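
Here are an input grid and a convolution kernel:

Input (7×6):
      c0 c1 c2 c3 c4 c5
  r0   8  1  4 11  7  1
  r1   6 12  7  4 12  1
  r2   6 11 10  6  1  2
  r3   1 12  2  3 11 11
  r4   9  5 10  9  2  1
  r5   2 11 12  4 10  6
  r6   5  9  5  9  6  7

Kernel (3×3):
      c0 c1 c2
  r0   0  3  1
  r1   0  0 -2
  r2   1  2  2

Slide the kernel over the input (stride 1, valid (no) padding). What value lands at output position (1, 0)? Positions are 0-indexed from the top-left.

The receptive field on the input at this output position is [6 12 7 / 6 11 10 / 1 12 2]. Elementwise product with the kernel and sum: 12·3 + 7·1 + 10·-2 + 1·1 + 12·2 + 2·2.

52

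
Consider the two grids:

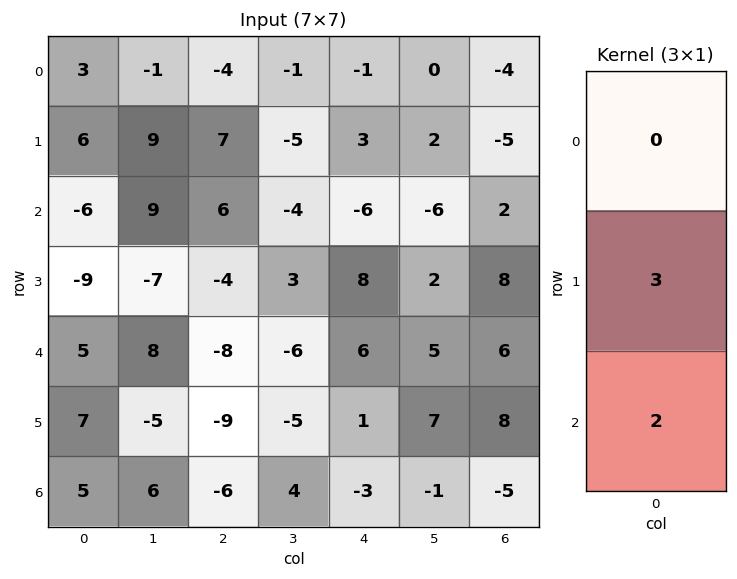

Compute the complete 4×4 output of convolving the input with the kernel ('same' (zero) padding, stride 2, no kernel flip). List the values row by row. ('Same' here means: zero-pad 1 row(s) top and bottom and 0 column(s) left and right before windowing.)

21 2 3 -22
-36 10 -2 22
29 -42 20 34
15 -18 -9 -15

Output[0,0]: The receptive field on the zero-padded input at this output position is [0 / 3 / 6]. Elementwise product with the kernel and sum: 3·3 + 6·2.
Output[0,1]: The receptive field on the zero-padded input at this output position is [0 / -4 / 7]. Elementwise product with the kernel and sum: -4·3 + 7·2.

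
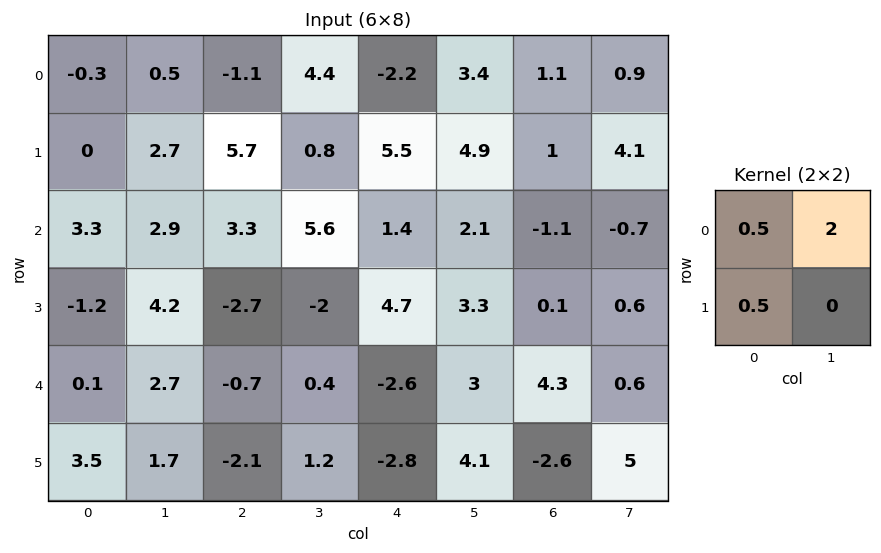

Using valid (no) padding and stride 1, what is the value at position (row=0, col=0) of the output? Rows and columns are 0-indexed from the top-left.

The receptive field on the input at this output position is [-0.3 0.5 / 0 2.7]. Elementwise product with the kernel and sum: -0.3·0.5 + 0.5·2 + 0·0.5.

0.85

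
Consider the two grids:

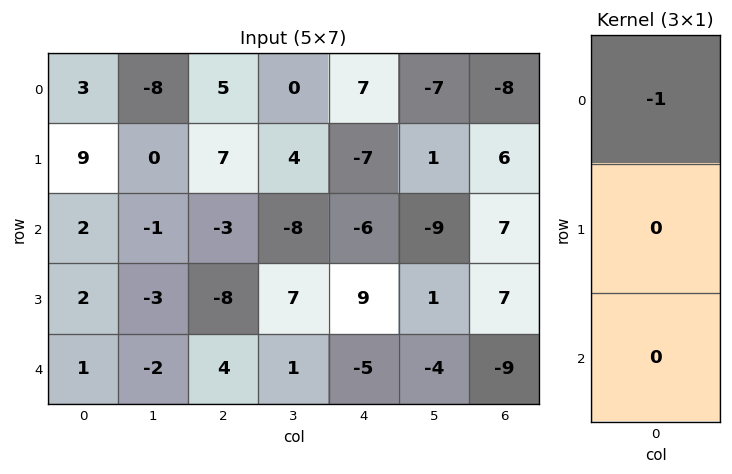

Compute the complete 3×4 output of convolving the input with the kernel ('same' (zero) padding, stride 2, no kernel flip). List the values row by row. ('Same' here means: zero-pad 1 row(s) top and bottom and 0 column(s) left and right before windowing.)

0 0 0 0
-9 -7 7 -6
-2 8 -9 -7

Output[0,0]: The receptive field on the zero-padded input at this output position is [0 / 3 / 9]. Elementwise product with the kernel and sum: 0·-1.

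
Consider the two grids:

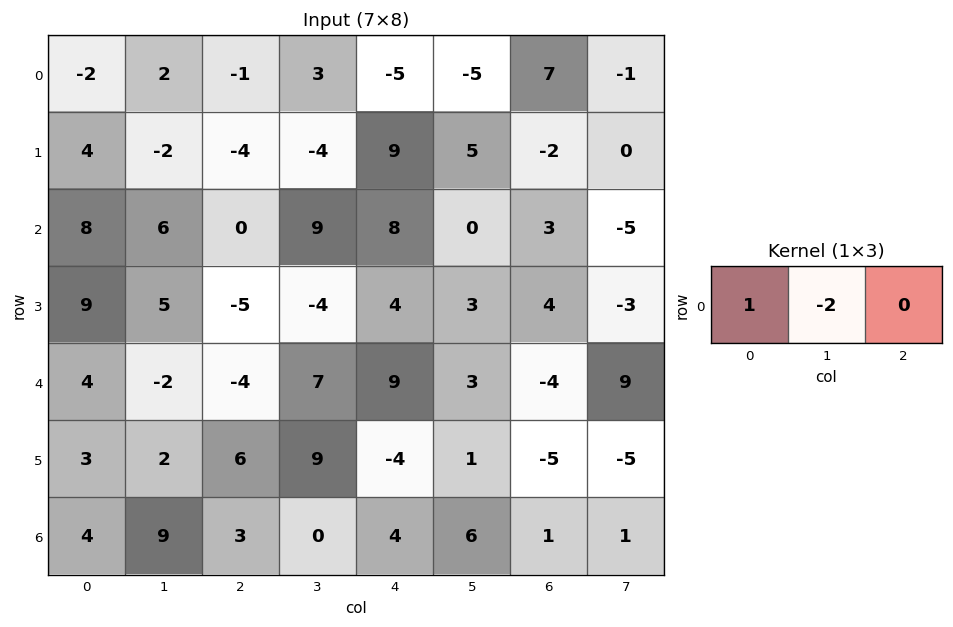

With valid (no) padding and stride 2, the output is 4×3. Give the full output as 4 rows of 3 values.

Output[0,0]: The receptive field on the input at this output position is [-2 2 -1]. Elementwise product with the kernel and sum: -2·1 + 2·-2.
Output[0,1]: The receptive field on the input at this output position is [-1 3 -5]. Elementwise product with the kernel and sum: -1·1 + 3·-2.

-6 -7 5
-4 -18 8
8 -18 3
-14 3 -8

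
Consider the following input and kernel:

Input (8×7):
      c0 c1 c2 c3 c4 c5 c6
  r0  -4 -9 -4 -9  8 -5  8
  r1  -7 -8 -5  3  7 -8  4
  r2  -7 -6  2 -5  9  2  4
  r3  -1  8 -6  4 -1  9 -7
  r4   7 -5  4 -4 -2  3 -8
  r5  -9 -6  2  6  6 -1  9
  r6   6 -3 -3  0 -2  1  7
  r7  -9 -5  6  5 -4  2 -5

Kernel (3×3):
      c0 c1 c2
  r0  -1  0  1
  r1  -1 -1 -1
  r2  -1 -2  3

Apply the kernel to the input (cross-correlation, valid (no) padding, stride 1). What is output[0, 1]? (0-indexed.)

The receptive field on the input at this output position is [-9 -4 -9 / -8 -5 3 / -6 2 -5]. Elementwise product with the kernel and sum: -9·-1 + -9·1 + -8·-1 + -5·-1 + 3·-1 + -6·-1 + 2·-2 + -5·3.

-3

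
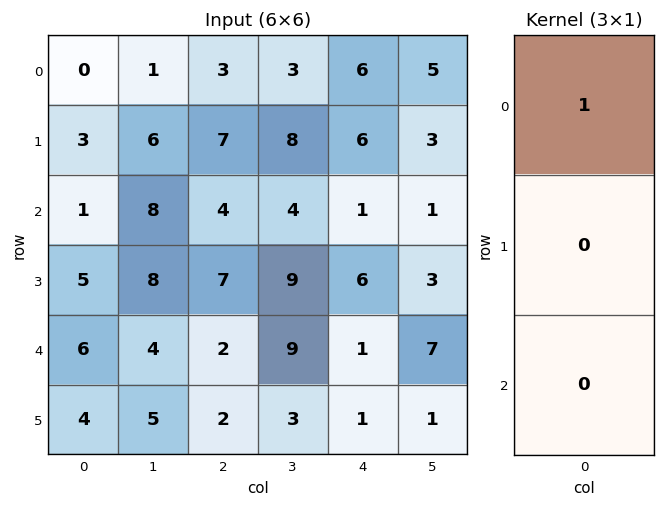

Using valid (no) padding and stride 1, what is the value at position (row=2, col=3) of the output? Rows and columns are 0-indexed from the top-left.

4

The receptive field on the input at this output position is [4 / 9 / 9]. Elementwise product with the kernel and sum: 4·1.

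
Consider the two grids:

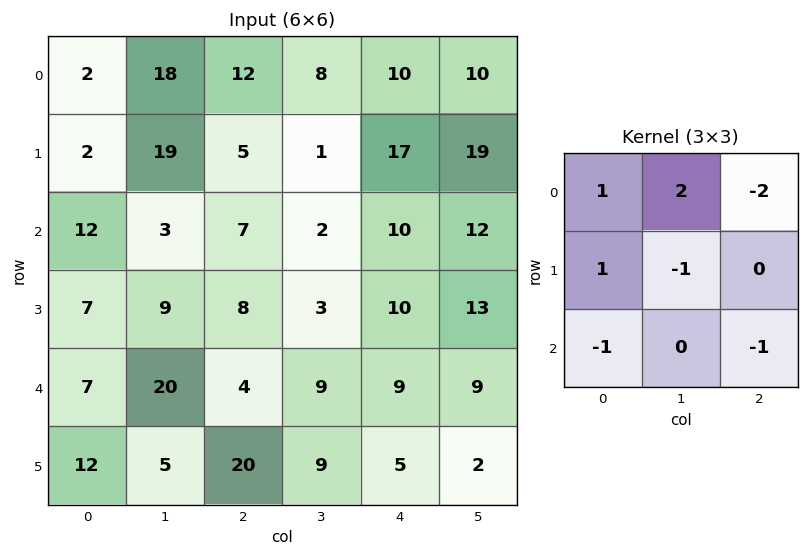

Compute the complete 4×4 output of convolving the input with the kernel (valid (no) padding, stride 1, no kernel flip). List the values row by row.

-22 35 -5 -22
24 11 -40 -27
-9 -15 -17 -27
-36 21 -36 -14

Output[0,0]: The receptive field on the input at this output position is [2 18 12 / 2 19 5 / 12 3 7]. Elementwise product with the kernel and sum: 2·1 + 18·2 + 12·-2 + 2·1 + 19·-1 + 12·-1 + 7·-1.
Output[0,1]: The receptive field on the input at this output position is [18 12 8 / 19 5 1 / 3 7 2]. Elementwise product with the kernel and sum: 18·1 + 12·2 + 8·-2 + 19·1 + 5·-1 + 3·-1 + 2·-1.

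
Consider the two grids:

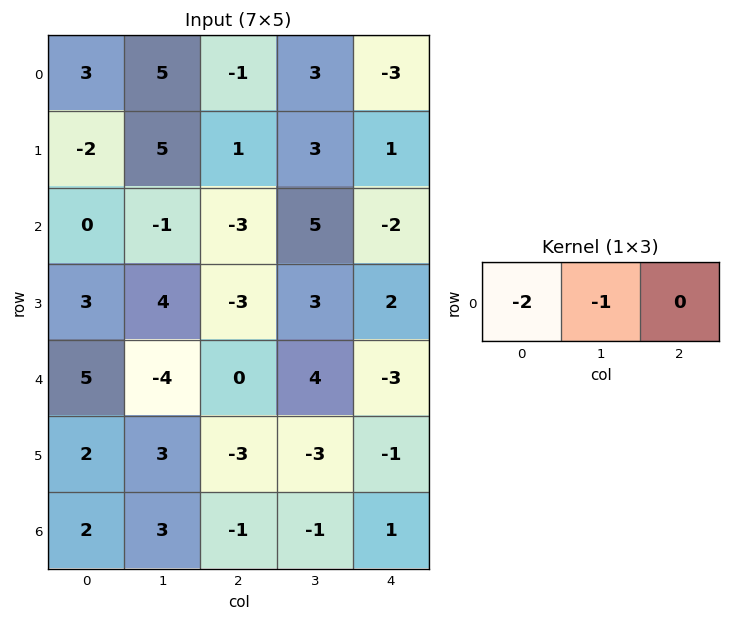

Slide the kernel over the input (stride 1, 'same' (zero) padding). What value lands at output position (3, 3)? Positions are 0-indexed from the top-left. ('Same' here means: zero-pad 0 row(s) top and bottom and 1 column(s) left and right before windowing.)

3

The receptive field on the zero-padded input at this output position is [-3 3 2]. Elementwise product with the kernel and sum: -3·-2 + 3·-1.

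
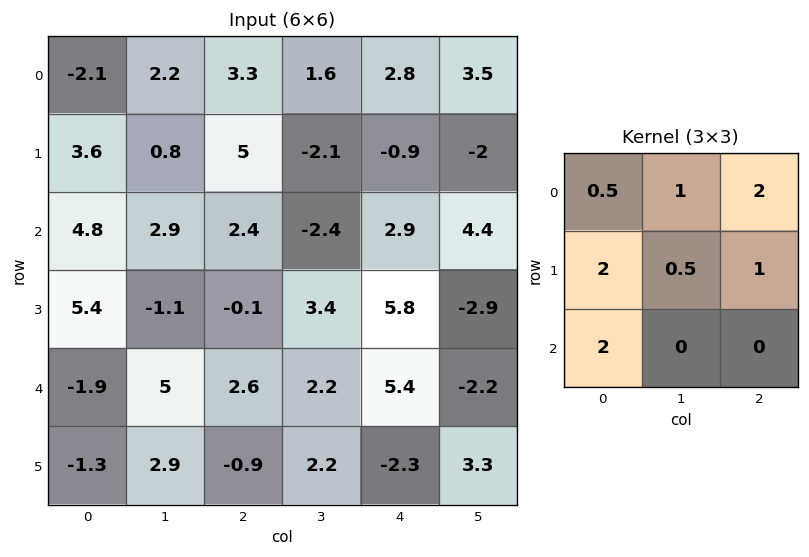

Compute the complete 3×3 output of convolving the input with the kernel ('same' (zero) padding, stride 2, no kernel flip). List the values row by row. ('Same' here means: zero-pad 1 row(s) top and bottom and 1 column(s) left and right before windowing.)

Output[0,0]: The receptive field on the zero-padded input at this output position is [0 0 0 / 0 -2.1 2.2 / 0 3.6 0.8]. Elementwise product with the kernel and sum: 0·0.5 + 0·1 + 0·2 + 0·2 + -2.1·0.5 + 2.2·1 + 0·2.
Output[0,1]: The receptive field on the zero-padded input at this output position is [0 0 0 / 2.2 3.3 1.6 / 0.8 5 -2.1]. Elementwise product with the kernel and sum: 0·0.5 + 0·1 + 0·2 + 2.2·2 + 3.3·0.5 + 1.6·1 + 0.8·2.

1.15 9.25 3.9
10.5 3.6 1.9
7.25 25.45 11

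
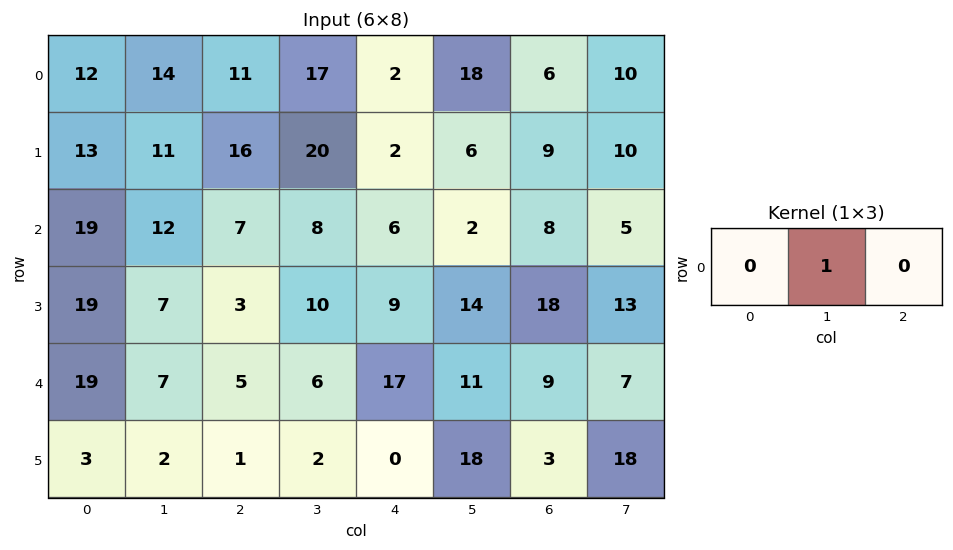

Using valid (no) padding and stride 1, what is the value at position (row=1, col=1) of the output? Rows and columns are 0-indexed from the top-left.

16

The receptive field on the input at this output position is [11 16 20]. Elementwise product with the kernel and sum: 16·1.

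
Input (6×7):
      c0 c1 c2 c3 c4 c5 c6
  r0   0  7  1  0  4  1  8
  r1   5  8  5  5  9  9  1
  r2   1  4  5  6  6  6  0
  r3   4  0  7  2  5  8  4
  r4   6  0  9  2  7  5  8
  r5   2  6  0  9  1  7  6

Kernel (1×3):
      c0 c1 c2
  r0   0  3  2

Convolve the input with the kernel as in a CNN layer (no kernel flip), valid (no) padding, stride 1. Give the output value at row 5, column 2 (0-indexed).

The receptive field on the input at this output position is [0 9 1]. Elementwise product with the kernel and sum: 9·3 + 1·2.

29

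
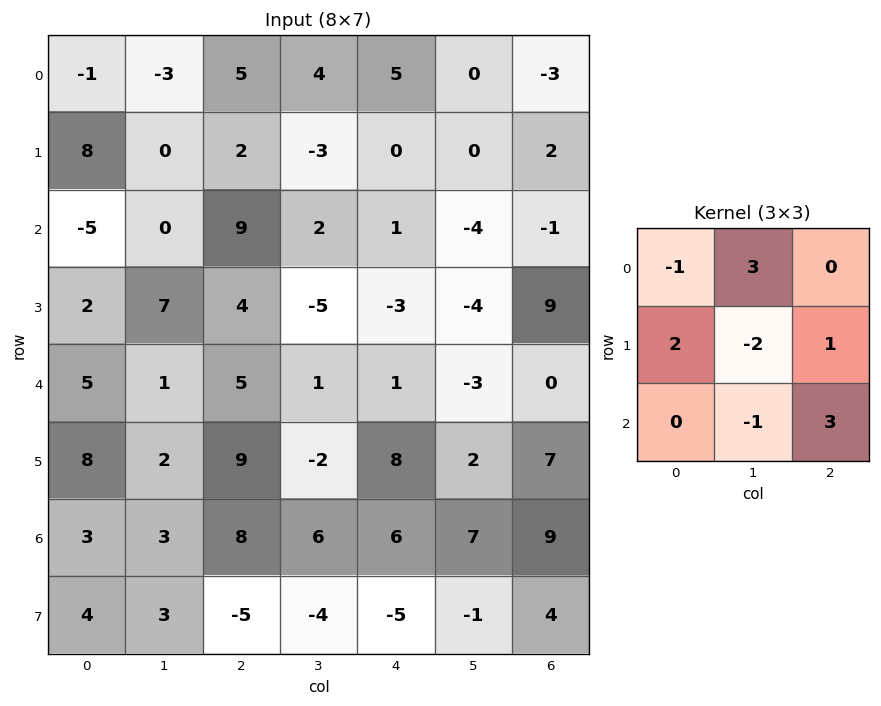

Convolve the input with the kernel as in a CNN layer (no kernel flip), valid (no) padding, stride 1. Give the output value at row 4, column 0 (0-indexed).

40

The receptive field on the input at this output position is [5 1 5 / 8 2 9 / 3 3 8]. Elementwise product with the kernel and sum: 5·-1 + 1·3 + 8·2 + 2·-2 + 9·1 + 3·-1 + 8·3.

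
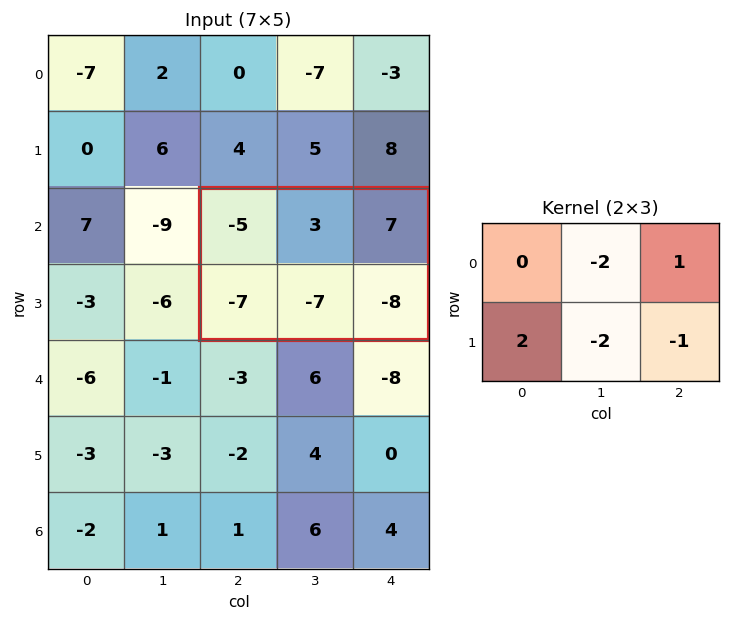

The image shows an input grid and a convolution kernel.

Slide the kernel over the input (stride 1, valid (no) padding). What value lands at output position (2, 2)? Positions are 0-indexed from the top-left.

The receptive field on the input at this output position is [-5 3 7 / -7 -7 -8]. Elementwise product with the kernel and sum: 3·-2 + 7·1 + -7·2 + -7·-2 + -8·-1.

9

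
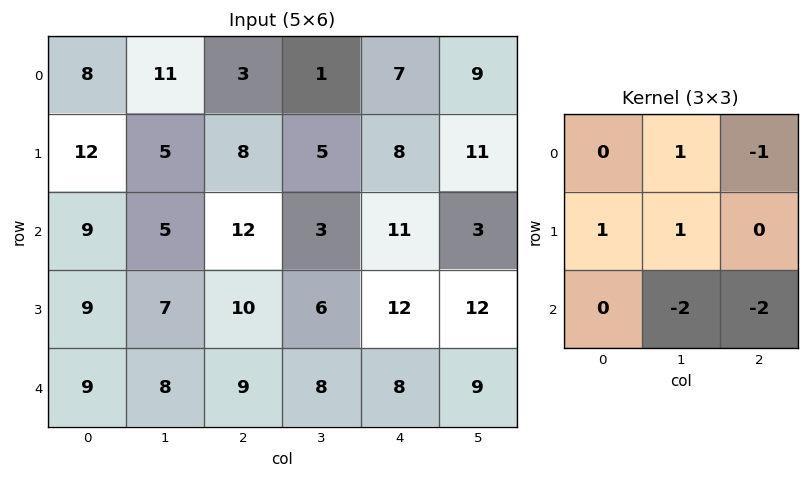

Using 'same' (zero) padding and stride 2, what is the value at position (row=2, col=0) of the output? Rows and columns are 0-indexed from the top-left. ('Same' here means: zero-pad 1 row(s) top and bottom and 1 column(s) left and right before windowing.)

11

The receptive field on the zero-padded input at this output position is [0 9 7 / 0 9 8 / 0 0 0]. Elementwise product with the kernel and sum: 9·1 + 7·-1 + 0·1 + 9·1 + 0·-2 + 0·-2.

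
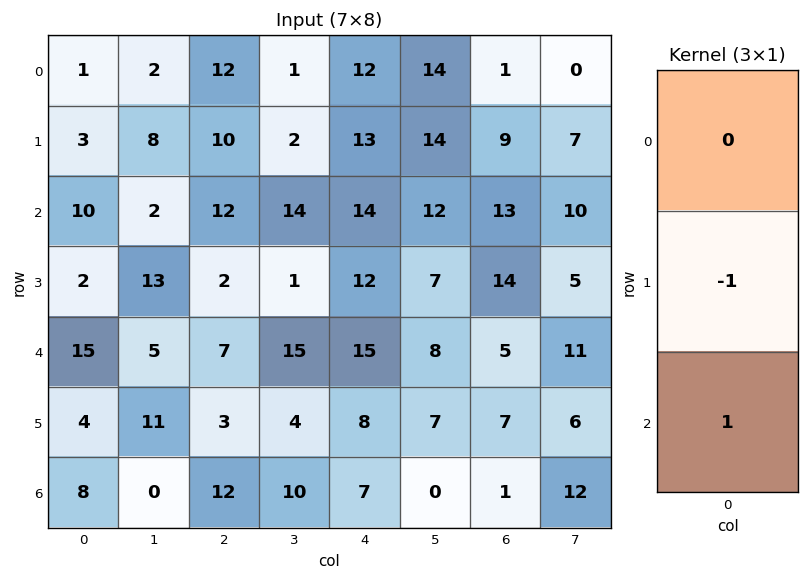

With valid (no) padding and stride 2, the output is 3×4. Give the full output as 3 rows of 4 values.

7 2 1 4
13 5 3 -9
4 9 -1 -6

Output[0,0]: The receptive field on the input at this output position is [1 / 3 / 10]. Elementwise product with the kernel and sum: 3·-1 + 10·1.
Output[0,1]: The receptive field on the input at this output position is [12 / 10 / 12]. Elementwise product with the kernel and sum: 10·-1 + 12·1.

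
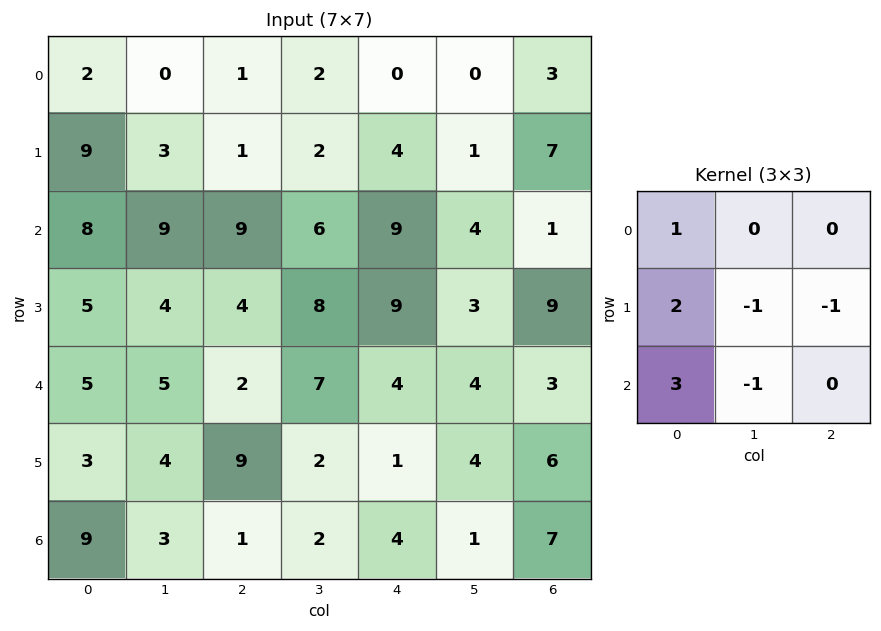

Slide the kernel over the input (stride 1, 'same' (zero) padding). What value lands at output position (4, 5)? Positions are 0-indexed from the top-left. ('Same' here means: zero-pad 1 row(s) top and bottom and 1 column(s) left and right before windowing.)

The receptive field on the zero-padded input at this output position is [9 3 9 / 4 4 3 / 1 4 6]. Elementwise product with the kernel and sum: 9·1 + 4·2 + 4·-1 + 3·-1 + 1·3 + 4·-1.

9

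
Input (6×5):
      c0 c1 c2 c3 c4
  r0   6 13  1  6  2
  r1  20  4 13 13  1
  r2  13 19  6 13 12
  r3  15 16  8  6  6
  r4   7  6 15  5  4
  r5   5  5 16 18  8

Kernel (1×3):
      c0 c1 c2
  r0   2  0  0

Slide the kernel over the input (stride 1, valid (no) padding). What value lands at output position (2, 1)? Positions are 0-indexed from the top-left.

38

The receptive field on the input at this output position is [19 6 13]. Elementwise product with the kernel and sum: 19·2.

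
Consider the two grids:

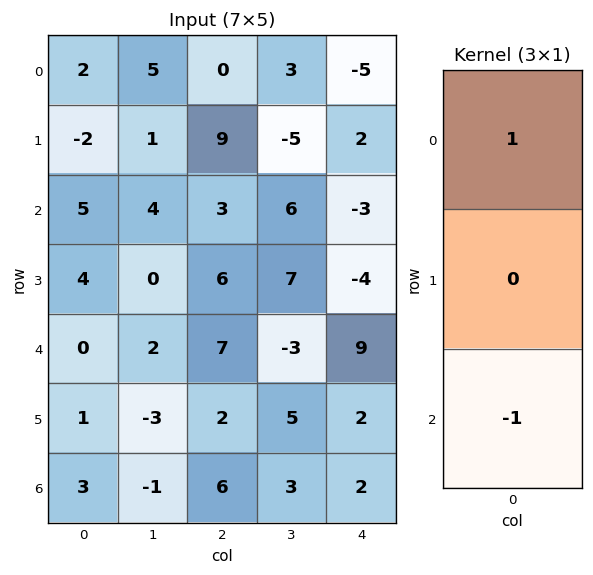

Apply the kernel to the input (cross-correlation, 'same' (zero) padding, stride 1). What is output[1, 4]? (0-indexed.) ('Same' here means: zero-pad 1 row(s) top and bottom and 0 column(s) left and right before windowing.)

-2

The receptive field on the zero-padded input at this output position is [-5 / 2 / -3]. Elementwise product with the kernel and sum: -5·1 + -3·-1.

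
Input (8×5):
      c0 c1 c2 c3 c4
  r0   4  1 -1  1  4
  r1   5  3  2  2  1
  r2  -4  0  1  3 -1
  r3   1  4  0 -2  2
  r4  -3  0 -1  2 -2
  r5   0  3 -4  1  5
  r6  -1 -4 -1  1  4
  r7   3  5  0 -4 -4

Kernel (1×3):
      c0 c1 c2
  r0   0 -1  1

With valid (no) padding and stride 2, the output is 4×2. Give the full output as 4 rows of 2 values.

-2 3
1 -4
-1 -4
3 3

Output[0,0]: The receptive field on the input at this output position is [4 1 -1]. Elementwise product with the kernel and sum: 1·-1 + -1·1.
Output[0,1]: The receptive field on the input at this output position is [-1 1 4]. Elementwise product with the kernel and sum: 1·-1 + 4·1.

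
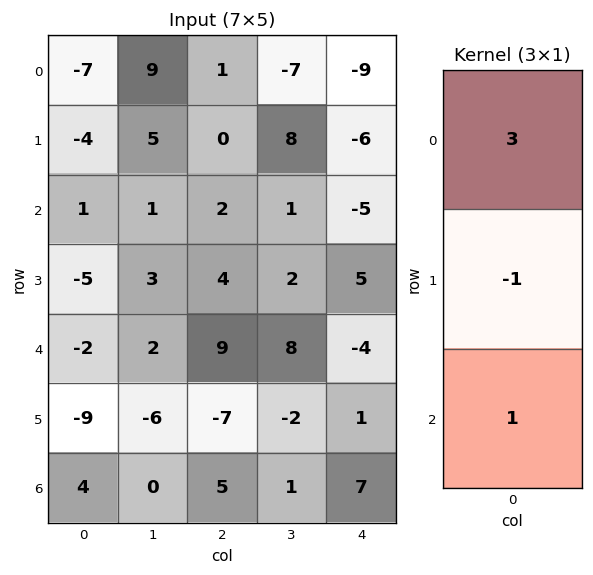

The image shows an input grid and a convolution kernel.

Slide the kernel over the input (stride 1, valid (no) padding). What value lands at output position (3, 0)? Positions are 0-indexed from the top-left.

The receptive field on the input at this output position is [-5 / -2 / -9]. Elementwise product with the kernel and sum: -5·3 + -2·-1 + -9·1.

-22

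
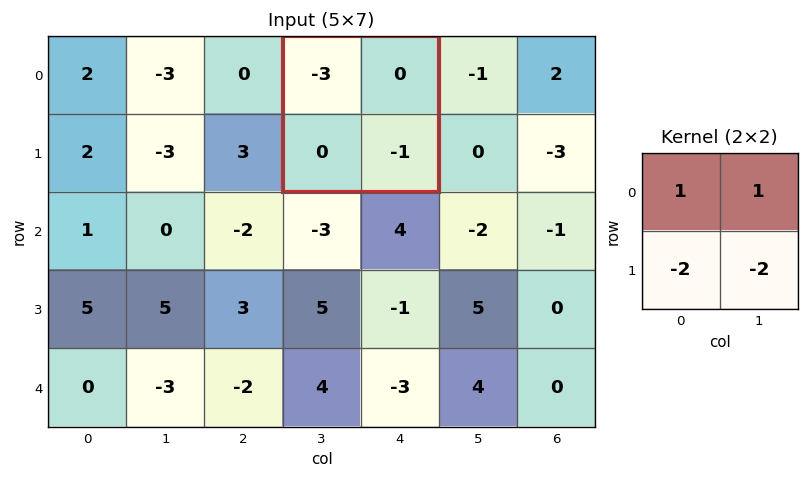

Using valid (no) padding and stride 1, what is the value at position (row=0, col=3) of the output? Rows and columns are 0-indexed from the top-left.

-1

The receptive field on the input at this output position is [-3 0 / 0 -1]. Elementwise product with the kernel and sum: -3·1 + 0·1 + 0·-2 + -1·-2.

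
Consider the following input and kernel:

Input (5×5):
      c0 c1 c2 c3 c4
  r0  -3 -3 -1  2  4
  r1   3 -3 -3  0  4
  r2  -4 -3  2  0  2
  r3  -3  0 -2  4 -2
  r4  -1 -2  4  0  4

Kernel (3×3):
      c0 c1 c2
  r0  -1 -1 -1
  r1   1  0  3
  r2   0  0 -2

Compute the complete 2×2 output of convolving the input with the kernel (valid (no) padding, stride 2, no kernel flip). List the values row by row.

Output[0,0]: The receptive field on the input at this output position is [-3 -3 -1 / 3 -3 -3 / -4 -3 2]. Elementwise product with the kernel and sum: -3·-1 + -3·-1 + -1·-1 + 3·1 + -3·3 + 2·-2.

-3 0
-12 -20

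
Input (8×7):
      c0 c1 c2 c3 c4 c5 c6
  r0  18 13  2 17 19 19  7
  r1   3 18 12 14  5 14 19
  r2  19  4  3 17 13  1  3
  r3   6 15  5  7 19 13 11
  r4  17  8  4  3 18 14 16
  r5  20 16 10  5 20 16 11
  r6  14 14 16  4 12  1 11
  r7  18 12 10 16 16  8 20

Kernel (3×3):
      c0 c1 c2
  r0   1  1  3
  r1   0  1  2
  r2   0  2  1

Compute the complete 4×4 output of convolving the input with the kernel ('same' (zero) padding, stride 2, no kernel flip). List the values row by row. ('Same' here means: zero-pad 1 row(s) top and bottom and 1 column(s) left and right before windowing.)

Output[0,0]: The receptive field on the zero-padded input at this output position is [0 0 0 / 0 18 13 / 0 3 18]. Elementwise product with the kernel and sum: 0·1 + 0·1 + 0·3 + 18·1 + 13·2 + 3·2 + 18·1.
Output[0,1]: The receptive field on the zero-padded input at this output position is [0 0 0 / 13 2 17 / 18 12 14]. Elementwise product with the kernel and sum: 0·1 + 0·1 + 0·3 + 2·1 + 17·2 + 12·2 + 14·1.

68 74 81 45
111 126 127 58
140 76 167 62
158 101 127 78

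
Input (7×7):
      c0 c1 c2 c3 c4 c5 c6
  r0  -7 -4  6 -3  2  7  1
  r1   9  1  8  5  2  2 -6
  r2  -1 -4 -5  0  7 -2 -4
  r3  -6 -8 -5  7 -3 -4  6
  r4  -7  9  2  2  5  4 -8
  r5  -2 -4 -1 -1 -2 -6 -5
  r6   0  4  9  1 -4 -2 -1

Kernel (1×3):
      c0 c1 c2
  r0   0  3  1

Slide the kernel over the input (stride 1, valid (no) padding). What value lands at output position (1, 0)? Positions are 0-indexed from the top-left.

11

The receptive field on the input at this output position is [9 1 8]. Elementwise product with the kernel and sum: 1·3 + 8·1.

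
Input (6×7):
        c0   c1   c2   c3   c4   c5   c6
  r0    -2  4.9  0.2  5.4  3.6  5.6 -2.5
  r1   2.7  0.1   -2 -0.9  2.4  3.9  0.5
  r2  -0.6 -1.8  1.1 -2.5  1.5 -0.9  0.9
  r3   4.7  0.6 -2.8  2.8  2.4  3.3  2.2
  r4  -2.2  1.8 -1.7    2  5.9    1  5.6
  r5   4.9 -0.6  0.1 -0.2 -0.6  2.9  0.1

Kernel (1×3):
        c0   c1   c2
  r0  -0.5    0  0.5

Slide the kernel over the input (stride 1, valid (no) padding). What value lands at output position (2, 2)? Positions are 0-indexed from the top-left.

The receptive field on the input at this output position is [1.1 -2.5 1.5]. Elementwise product with the kernel and sum: 1.1·-0.5 + 1.5·0.5.

0.2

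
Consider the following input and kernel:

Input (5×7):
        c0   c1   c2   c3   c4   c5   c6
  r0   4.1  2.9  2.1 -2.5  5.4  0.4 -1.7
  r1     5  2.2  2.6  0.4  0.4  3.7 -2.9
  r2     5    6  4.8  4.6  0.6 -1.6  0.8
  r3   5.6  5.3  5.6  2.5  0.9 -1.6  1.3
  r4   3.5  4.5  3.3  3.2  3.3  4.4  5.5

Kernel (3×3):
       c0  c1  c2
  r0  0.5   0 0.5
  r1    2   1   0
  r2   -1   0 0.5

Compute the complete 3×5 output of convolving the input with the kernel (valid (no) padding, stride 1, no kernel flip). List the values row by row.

Output[0,0]: The receptive field on the input at this output position is [4.1 2.9 2.1 / 5 2.2 2.6 / 5 6 4.8]. Elementwise product with the kernel and sum: 4.1·0.5 + 2.1·0.5 + 5·2 + 2.2·1 + 5·-1 + 4.8·0.5.

12.7 3.5 4.85 -5.25 6.15
17 14.05 10.55 8.55 -1.9
19.55 18.6 14.75 6.4 0.35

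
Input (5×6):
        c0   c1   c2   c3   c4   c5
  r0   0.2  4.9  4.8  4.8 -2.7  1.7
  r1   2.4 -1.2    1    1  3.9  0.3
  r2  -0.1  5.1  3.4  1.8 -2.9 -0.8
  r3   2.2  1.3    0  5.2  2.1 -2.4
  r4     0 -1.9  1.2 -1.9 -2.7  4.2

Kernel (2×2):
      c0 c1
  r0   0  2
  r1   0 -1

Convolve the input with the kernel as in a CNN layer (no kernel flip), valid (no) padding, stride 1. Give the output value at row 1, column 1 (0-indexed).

-1.4

The receptive field on the input at this output position is [-1.2 1 / 5.1 3.4]. Elementwise product with the kernel and sum: 1·2 + 3.4·-1.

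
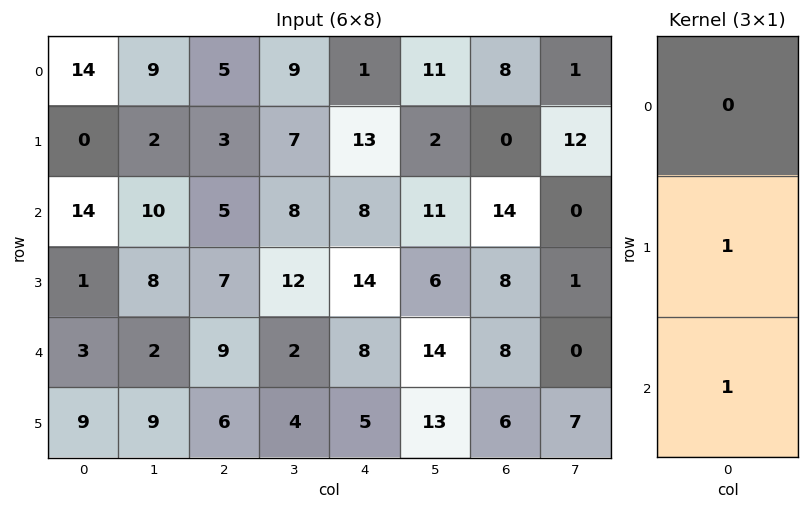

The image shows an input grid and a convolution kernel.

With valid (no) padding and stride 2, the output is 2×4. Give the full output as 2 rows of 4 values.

Output[0,0]: The receptive field on the input at this output position is [14 / 0 / 14]. Elementwise product with the kernel and sum: 0·1 + 14·1.

14 8 21 14
4 16 22 16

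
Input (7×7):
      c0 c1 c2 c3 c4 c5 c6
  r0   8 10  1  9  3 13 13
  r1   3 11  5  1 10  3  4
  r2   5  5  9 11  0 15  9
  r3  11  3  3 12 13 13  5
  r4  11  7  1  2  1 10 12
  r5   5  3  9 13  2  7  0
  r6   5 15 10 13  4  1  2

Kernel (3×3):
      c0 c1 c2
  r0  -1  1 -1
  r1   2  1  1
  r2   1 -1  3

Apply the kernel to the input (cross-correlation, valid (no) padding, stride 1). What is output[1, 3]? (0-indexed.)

The receptive field on the input at this output position is [1 10 3 / 11 0 15 / 12 13 13]. Elementwise product with the kernel and sum: 1·-1 + 10·1 + 3·-1 + 11·2 + 0·1 + 15·1 + 12·1 + 13·-1 + 13·3.

81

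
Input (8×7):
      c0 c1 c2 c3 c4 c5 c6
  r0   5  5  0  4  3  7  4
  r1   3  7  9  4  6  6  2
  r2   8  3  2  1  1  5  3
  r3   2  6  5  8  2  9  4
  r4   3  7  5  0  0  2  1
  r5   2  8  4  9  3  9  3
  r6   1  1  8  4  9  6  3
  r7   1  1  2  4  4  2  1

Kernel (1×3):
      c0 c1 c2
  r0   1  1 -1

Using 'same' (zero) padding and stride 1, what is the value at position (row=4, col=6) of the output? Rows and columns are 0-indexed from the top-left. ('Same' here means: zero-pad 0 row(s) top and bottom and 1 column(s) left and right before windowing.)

3

The receptive field on the zero-padded input at this output position is [2 1 0]. Elementwise product with the kernel and sum: 2·1 + 1·1 + 0·-1.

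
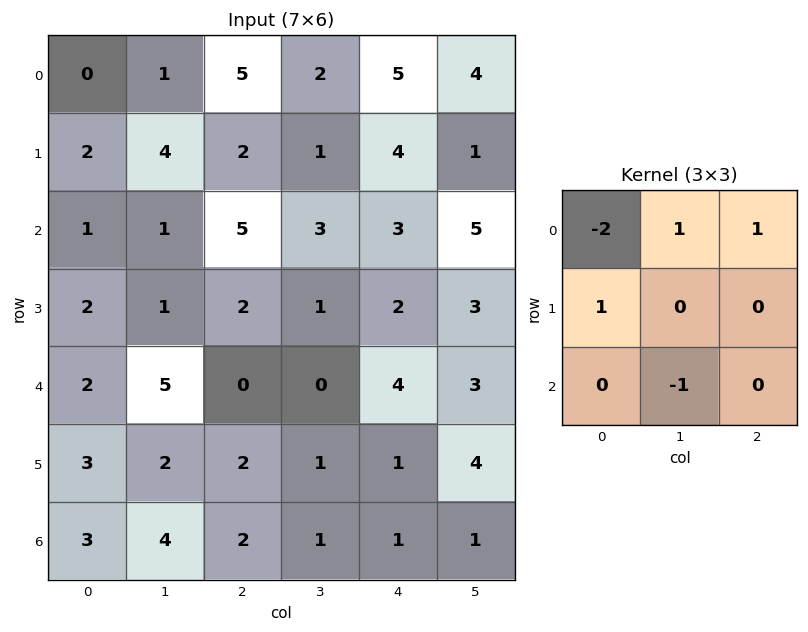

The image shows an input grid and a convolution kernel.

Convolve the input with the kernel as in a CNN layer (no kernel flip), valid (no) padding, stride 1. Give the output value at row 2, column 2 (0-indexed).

-2

The receptive field on the input at this output position is [5 3 3 / 2 1 2 / 0 0 4]. Elementwise product with the kernel and sum: 5·-2 + 3·1 + 3·1 + 2·1 + 0·-1.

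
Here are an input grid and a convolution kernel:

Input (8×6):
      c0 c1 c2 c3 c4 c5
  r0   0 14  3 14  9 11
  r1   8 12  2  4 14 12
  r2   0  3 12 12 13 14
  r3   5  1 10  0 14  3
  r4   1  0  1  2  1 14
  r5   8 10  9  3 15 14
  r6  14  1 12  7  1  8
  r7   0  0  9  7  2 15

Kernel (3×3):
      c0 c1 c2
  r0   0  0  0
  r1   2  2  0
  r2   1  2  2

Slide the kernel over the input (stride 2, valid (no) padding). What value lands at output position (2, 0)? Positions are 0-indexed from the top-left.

76

The receptive field on the input at this output position is [1 0 1 / 8 10 9 / 14 1 12]. Elementwise product with the kernel and sum: 8·2 + 10·2 + 14·1 + 1·2 + 12·2.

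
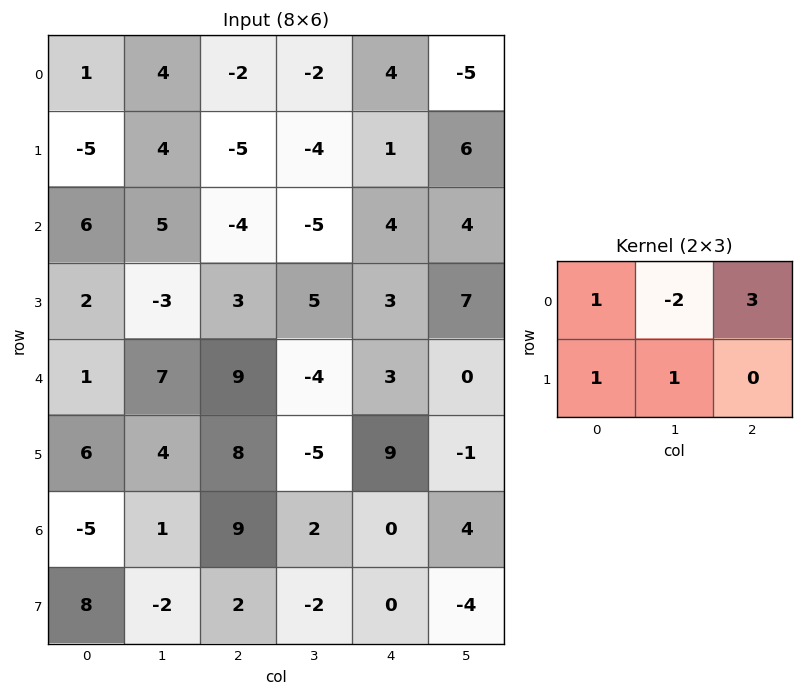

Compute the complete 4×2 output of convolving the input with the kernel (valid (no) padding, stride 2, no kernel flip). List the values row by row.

-14 5
-17 26
24 29
26 5

Output[0,0]: The receptive field on the input at this output position is [1 4 -2 / -5 4 -5]. Elementwise product with the kernel and sum: 1·1 + 4·-2 + -2·3 + -5·1 + 4·1.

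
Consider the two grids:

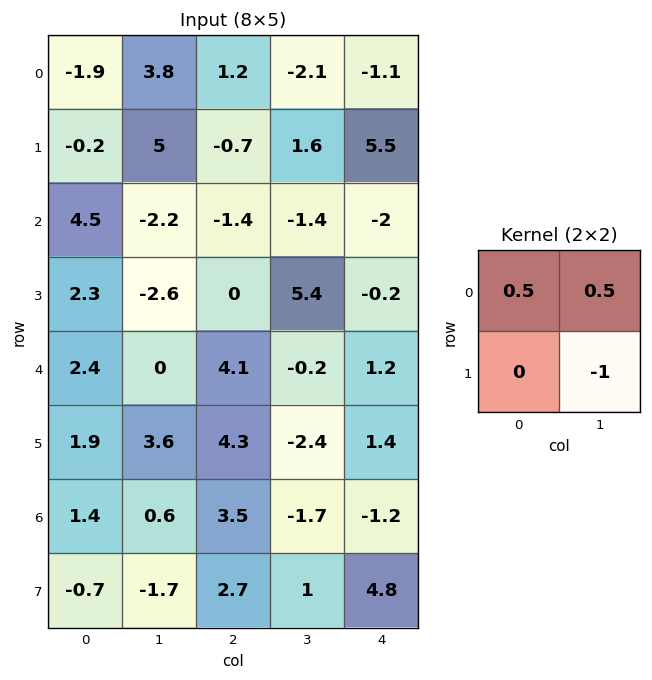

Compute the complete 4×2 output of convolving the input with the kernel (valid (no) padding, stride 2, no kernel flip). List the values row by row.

Output[0,0]: The receptive field on the input at this output position is [-1.9 3.8 / -0.2 5]. Elementwise product with the kernel and sum: -1.9·0.5 + 3.8·0.5 + 5·-1.
Output[0,1]: The receptive field on the input at this output position is [1.2 -2.1 / -0.7 1.6]. Elementwise product with the kernel and sum: 1.2·0.5 + -2.1·0.5 + 1.6·-1.

-4.05 -2.05
3.75 -6.8
-2.4 4.35
2.7 -0.1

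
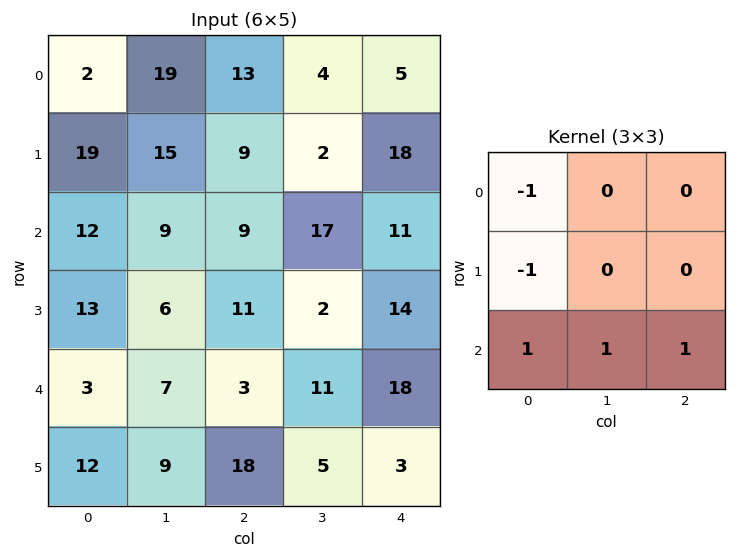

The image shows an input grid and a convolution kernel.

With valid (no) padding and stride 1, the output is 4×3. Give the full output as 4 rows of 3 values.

Output[0,0]: The receptive field on the input at this output position is [2 19 13 / 19 15 9 / 12 9 9]. Elementwise product with the kernel and sum: 2·-1 + 19·-1 + 12·1 + 9·1 + 9·1.
Output[0,1]: The receptive field on the input at this output position is [19 13 4 / 15 9 2 / 9 9 17]. Elementwise product with the kernel and sum: 19·-1 + 15·-1 + 9·1 + 9·1 + 17·1.

9 1 15
-1 -5 9
-12 6 12
23 19 12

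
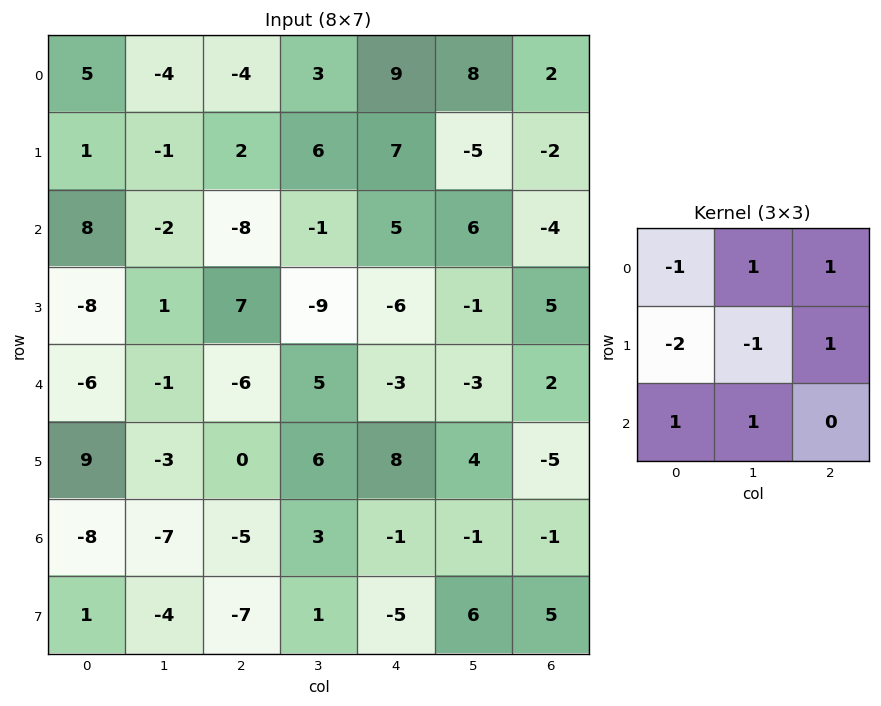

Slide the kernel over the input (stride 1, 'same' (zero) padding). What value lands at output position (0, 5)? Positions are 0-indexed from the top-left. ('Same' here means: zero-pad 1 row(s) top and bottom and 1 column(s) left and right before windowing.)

The receptive field on the zero-padded input at this output position is [0 0 0 / 9 8 2 / 7 -5 -2]. Elementwise product with the kernel and sum: 0·-1 + 0·1 + 0·1 + 9·-2 + 8·-1 + 2·1 + 7·1 + -5·1.

-22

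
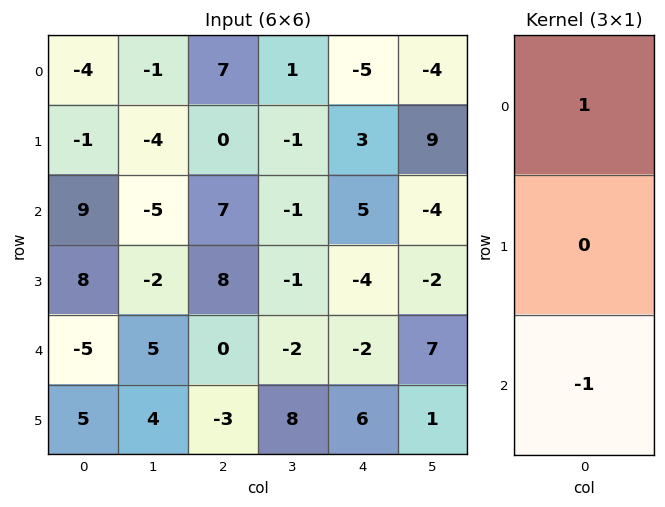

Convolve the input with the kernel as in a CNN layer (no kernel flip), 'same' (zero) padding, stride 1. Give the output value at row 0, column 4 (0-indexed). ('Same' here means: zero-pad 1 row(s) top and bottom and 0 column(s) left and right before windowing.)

-3

The receptive field on the zero-padded input at this output position is [0 / -5 / 3]. Elementwise product with the kernel and sum: 0·1 + 3·-1.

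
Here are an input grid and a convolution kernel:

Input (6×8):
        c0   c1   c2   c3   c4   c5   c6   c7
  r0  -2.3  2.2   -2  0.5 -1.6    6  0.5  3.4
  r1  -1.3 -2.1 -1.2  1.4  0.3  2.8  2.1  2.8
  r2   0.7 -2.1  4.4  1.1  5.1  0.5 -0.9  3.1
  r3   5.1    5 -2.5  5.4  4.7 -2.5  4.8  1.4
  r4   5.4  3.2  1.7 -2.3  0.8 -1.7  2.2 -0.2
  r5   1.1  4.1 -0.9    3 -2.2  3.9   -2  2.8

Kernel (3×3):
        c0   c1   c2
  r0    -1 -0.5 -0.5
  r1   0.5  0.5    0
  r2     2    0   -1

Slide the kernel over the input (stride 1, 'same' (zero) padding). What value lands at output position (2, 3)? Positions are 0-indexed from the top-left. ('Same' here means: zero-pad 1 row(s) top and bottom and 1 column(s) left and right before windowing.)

The receptive field on the zero-padded input at this output position is [-1.2 1.4 0.3 / 4.4 1.1 5.1 / -2.5 5.4 4.7]. Elementwise product with the kernel and sum: -1.2·-1 + 1.4·-0.5 + 0.3·-0.5 + 4.4·0.5 + 1.1·0.5 + -2.5·2 + 4.7·-1.

-6.6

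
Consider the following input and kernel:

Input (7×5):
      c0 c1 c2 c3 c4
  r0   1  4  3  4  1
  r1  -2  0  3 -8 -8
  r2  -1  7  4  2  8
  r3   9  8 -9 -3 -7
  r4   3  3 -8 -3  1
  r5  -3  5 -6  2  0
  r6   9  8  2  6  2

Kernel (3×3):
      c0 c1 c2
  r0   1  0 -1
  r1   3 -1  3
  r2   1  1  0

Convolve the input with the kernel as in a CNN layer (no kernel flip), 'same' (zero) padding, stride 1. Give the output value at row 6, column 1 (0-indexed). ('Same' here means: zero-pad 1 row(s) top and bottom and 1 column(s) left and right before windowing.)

The receptive field on the zero-padded input at this output position is [-3 5 -6 / 9 8 2 / 0 0 0]. Elementwise product with the kernel and sum: -3·1 + -6·-1 + 9·3 + 8·-1 + 2·3 + 0·1 + 0·1.

28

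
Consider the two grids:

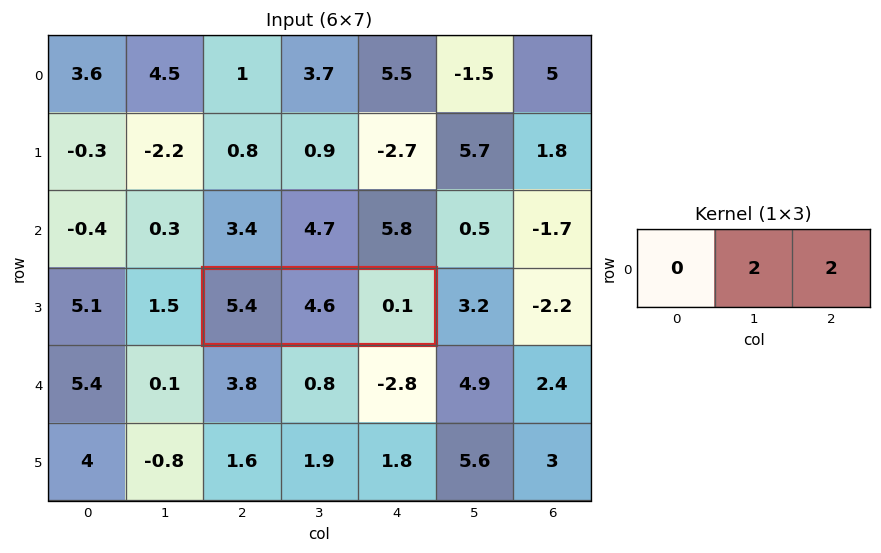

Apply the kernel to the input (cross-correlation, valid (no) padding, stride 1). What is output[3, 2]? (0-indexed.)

9.4

The receptive field on the input at this output position is [5.4 4.6 0.1]. Elementwise product with the kernel and sum: 4.6·2 + 0.1·2.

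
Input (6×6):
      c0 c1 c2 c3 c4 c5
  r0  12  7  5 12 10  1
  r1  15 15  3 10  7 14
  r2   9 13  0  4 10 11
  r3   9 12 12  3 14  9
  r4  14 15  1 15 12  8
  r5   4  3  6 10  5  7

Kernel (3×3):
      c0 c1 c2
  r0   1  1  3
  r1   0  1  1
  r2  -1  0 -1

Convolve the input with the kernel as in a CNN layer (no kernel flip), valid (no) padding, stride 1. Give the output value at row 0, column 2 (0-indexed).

54

The receptive field on the input at this output position is [5 12 10 / 3 10 7 / 0 4 10]. Elementwise product with the kernel and sum: 5·1 + 12·1 + 10·3 + 10·1 + 7·1 + 0·-1 + 10·-1.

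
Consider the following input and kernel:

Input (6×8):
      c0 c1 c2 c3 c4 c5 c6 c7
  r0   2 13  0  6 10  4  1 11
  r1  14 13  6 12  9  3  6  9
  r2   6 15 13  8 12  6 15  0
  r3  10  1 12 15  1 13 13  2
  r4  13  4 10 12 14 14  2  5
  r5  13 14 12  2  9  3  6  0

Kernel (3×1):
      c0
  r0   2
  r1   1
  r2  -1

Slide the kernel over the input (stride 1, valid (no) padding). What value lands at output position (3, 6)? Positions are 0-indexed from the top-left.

The receptive field on the input at this output position is [13 / 2 / 6]. Elementwise product with the kernel and sum: 13·2 + 2·1 + 6·-1.

22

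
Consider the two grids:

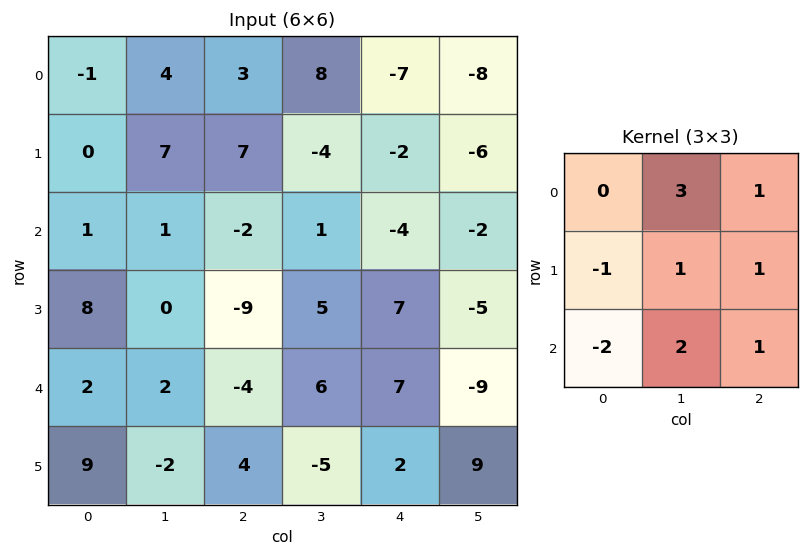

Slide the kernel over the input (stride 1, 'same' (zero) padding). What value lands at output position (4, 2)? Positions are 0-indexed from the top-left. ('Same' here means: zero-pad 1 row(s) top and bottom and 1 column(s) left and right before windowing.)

-15

The receptive field on the zero-padded input at this output position is [0 -9 5 / 2 -4 6 / -2 4 -5]. Elementwise product with the kernel and sum: -9·3 + 5·1 + 2·-1 + -4·1 + 6·1 + -2·-2 + 4·2 + -5·1.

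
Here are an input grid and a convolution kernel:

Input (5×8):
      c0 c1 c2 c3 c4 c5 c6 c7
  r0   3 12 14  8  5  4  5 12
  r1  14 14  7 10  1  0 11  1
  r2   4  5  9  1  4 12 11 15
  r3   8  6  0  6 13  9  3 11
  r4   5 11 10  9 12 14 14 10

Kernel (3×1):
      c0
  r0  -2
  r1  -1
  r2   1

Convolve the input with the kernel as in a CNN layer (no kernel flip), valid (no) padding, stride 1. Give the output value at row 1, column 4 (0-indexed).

The receptive field on the input at this output position is [1 / 4 / 13]. Elementwise product with the kernel and sum: 1·-2 + 4·-1 + 13·1.

7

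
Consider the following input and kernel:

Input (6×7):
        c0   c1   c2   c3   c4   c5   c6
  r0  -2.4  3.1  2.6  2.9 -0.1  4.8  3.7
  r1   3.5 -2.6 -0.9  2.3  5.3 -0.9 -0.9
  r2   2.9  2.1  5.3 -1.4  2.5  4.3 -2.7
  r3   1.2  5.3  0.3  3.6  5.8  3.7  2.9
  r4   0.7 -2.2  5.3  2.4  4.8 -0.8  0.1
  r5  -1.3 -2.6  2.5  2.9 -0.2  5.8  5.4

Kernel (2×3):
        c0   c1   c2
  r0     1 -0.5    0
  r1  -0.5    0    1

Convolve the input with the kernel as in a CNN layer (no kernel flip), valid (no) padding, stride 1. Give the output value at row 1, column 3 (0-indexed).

The receptive field on the input at this output position is [2.3 5.3 -0.9 / -1.4 2.5 4.3]. Elementwise product with the kernel and sum: 2.3·1 + 5.3·-0.5 + -1.4·-0.5 + 4.3·1.

4.65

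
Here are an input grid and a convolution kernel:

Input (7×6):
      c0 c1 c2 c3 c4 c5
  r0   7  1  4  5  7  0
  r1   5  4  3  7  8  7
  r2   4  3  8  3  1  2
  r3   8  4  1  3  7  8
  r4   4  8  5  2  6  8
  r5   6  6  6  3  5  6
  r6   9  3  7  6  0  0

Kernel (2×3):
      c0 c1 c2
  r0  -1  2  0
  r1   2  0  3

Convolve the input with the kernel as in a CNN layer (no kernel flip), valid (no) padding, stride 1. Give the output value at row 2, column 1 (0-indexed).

The receptive field on the input at this output position is [3 8 3 / 4 1 3]. Elementwise product with the kernel and sum: 3·-1 + 8·2 + 4·2 + 3·3.

30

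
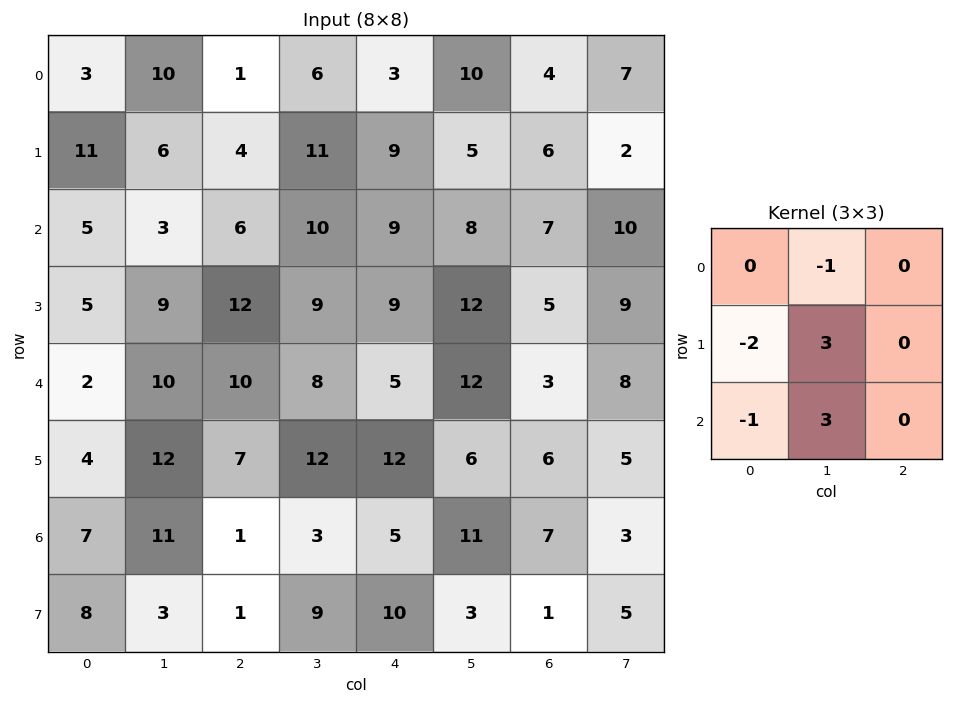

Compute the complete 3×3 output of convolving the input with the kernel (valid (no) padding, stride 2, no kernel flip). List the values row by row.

-10 43 2
42 7 41
44 22 10

Output[0,0]: The receptive field on the input at this output position is [3 10 1 / 11 6 4 / 5 3 6]. Elementwise product with the kernel and sum: 10·-1 + 11·-2 + 6·3 + 5·-1 + 3·3.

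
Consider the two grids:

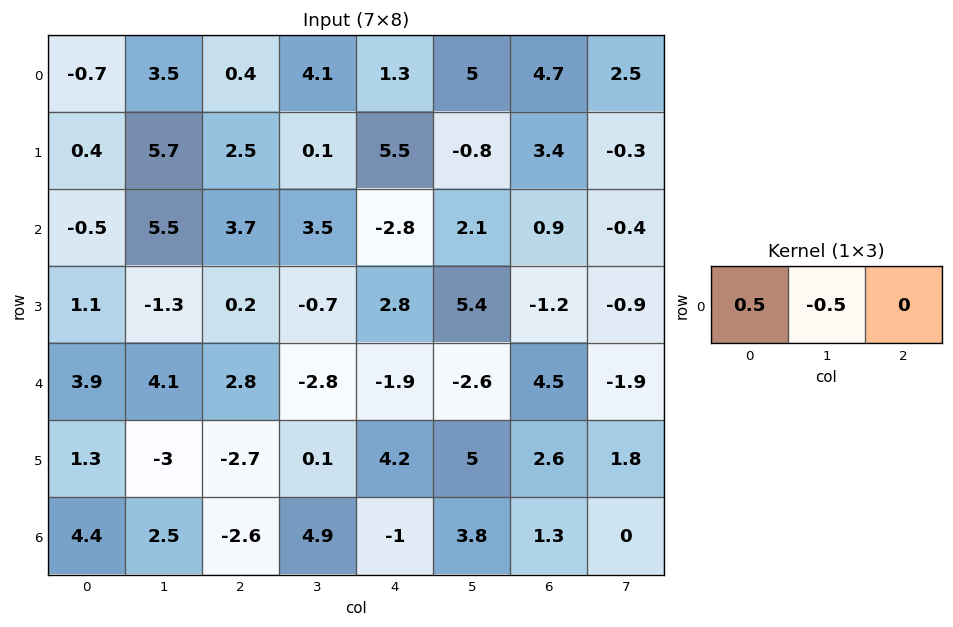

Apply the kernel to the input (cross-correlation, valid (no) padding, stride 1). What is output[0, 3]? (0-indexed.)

The receptive field on the input at this output position is [4.1 1.3 5]. Elementwise product with the kernel and sum: 4.1·0.5 + 1.3·-0.5.

1.4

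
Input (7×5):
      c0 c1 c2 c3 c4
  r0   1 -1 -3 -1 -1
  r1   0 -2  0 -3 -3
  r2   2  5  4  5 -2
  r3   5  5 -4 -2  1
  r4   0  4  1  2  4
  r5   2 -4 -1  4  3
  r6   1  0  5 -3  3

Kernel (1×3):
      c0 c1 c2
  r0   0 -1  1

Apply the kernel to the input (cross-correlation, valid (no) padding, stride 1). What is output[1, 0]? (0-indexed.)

The receptive field on the input at this output position is [0 -2 0]. Elementwise product with the kernel and sum: -2·-1 + 0·1.

2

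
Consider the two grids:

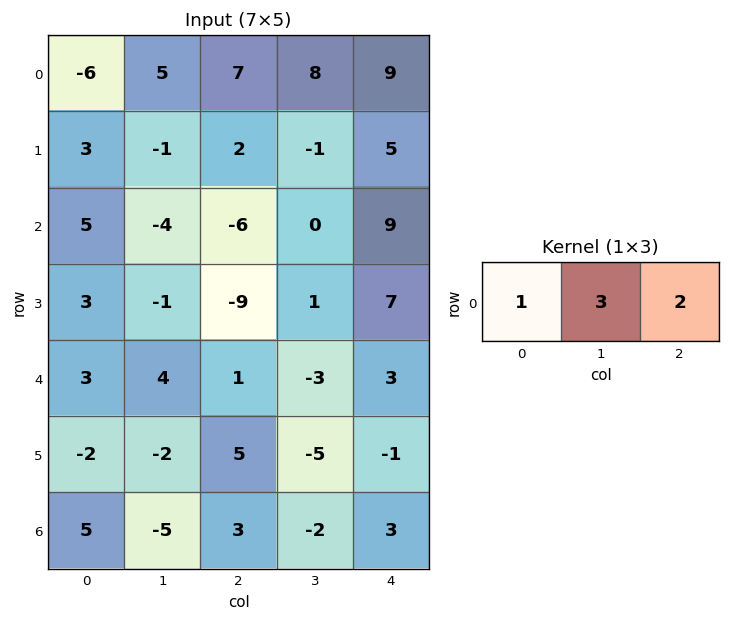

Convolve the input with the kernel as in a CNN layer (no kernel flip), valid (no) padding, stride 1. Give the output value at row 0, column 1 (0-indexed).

42

The receptive field on the input at this output position is [5 7 8]. Elementwise product with the kernel and sum: 5·1 + 7·3 + 8·2.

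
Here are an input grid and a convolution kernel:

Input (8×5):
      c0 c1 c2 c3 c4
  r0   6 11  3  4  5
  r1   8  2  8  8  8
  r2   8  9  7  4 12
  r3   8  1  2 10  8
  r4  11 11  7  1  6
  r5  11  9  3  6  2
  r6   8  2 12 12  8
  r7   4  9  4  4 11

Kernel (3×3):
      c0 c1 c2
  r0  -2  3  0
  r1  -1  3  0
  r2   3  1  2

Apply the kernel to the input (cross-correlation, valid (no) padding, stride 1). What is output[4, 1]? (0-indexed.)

The receptive field on the input at this output position is [11 7 1 / 9 3 6 / 2 12 12]. Elementwise product with the kernel and sum: 11·-2 + 7·3 + 9·-1 + 3·3 + 2·3 + 12·1 + 12·2.

41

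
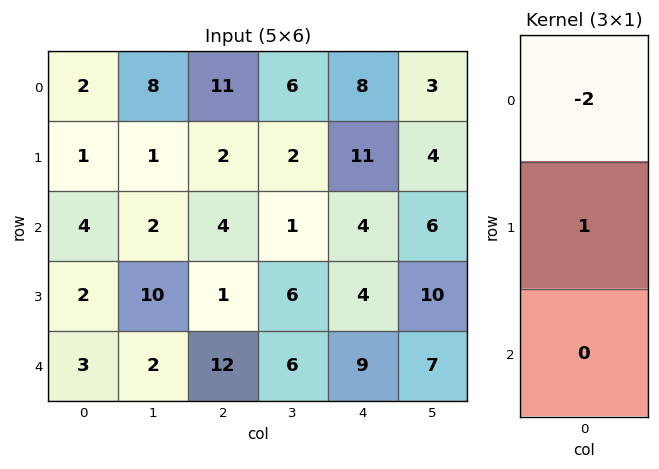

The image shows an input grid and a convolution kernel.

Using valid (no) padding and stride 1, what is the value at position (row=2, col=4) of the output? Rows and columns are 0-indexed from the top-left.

-4

The receptive field on the input at this output position is [4 / 4 / 9]. Elementwise product with the kernel and sum: 4·-2 + 4·1.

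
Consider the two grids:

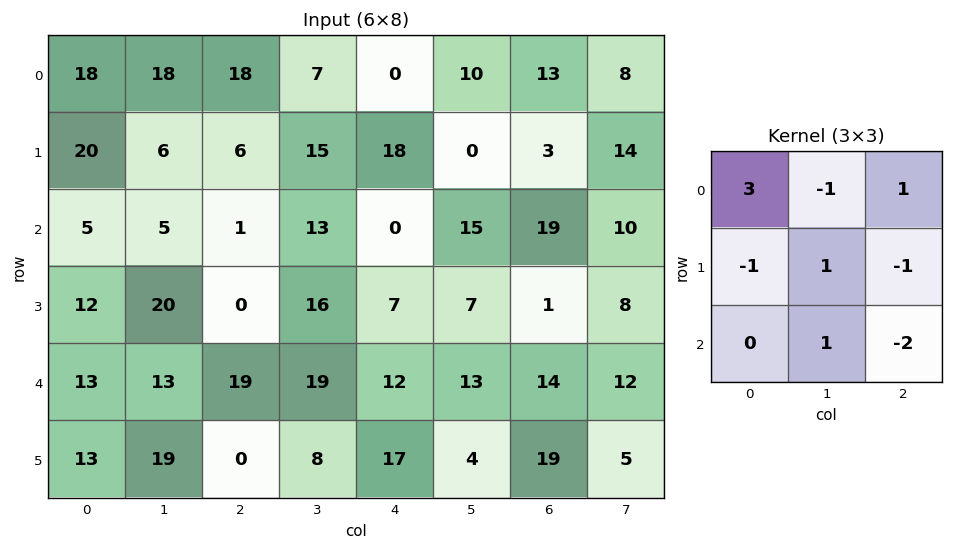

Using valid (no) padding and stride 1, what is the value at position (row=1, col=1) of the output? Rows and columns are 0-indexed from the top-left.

-22

The receptive field on the input at this output position is [6 6 15 / 5 1 13 / 20 0 16]. Elementwise product with the kernel and sum: 6·3 + 6·-1 + 15·1 + 5·-1 + 1·1 + 13·-1 + 0·1 + 16·-2.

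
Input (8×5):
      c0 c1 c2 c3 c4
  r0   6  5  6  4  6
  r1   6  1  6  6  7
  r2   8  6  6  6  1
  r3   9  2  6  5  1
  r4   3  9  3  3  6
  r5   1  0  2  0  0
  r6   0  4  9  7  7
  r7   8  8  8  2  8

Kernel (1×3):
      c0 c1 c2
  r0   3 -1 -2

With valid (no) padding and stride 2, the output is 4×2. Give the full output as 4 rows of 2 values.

1 2
6 10
-6 -6
-22 6

Output[0,0]: The receptive field on the input at this output position is [6 5 6]. Elementwise product with the kernel and sum: 6·3 + 5·-1 + 6·-2.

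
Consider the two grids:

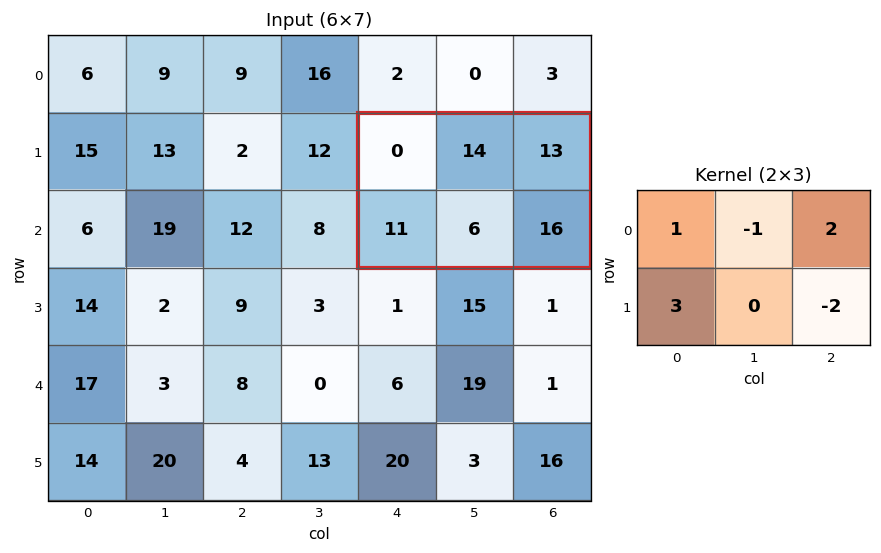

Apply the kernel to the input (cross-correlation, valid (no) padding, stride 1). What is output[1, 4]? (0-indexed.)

The receptive field on the input at this output position is [0 14 13 / 11 6 16]. Elementwise product with the kernel and sum: 0·1 + 14·-1 + 13·2 + 11·3 + 16·-2.

13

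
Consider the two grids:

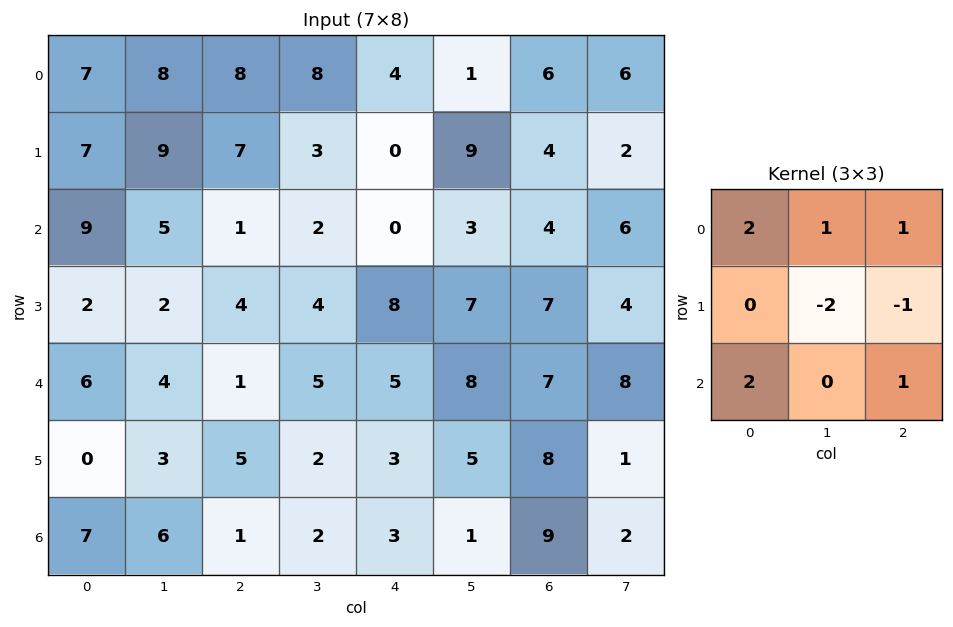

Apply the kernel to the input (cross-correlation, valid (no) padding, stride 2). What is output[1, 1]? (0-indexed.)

The receptive field on the input at this output position is [1 2 0 / 4 4 8 / 1 5 5]. Elementwise product with the kernel and sum: 1·2 + 2·1 + 0·1 + 4·-2 + 8·-1 + 1·2 + 5·1.

-5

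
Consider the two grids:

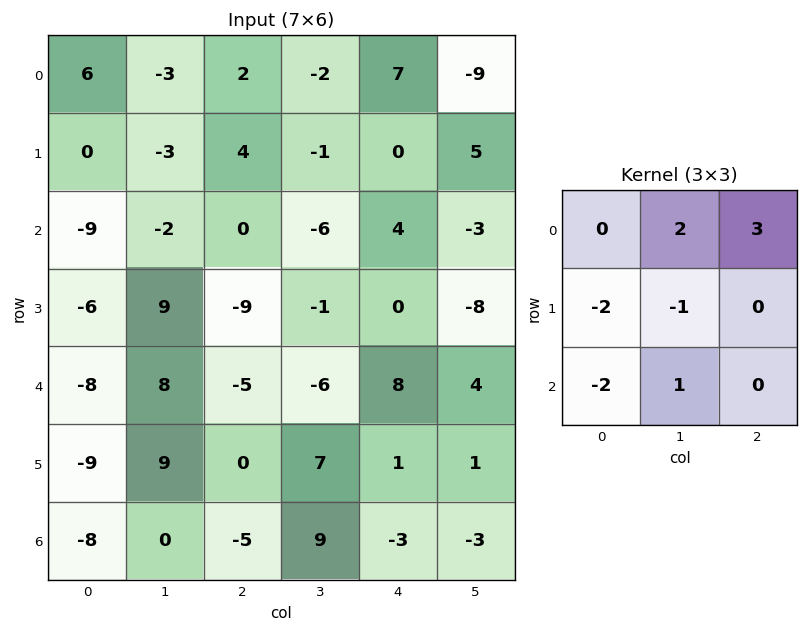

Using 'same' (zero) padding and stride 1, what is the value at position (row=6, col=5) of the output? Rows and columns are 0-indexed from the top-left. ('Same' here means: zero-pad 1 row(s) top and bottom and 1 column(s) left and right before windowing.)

11

The receptive field on the zero-padded input at this output position is [1 1 0 / -3 -3 0 / 0 0 0]. Elementwise product with the kernel and sum: 1·2 + 0·3 + -3·-2 + -3·-1 + 0·-2 + 0·1.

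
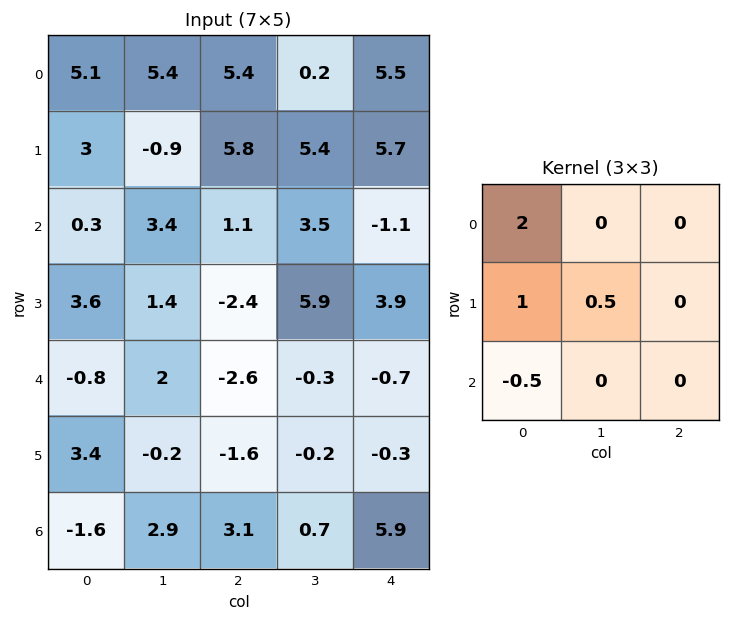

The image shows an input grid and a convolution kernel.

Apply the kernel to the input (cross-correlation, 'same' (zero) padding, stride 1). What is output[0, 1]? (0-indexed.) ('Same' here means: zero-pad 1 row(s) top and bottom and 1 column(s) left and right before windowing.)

The receptive field on the zero-padded input at this output position is [0 0 0 / 5.1 5.4 5.4 / 3 -0.9 5.8]. Elementwise product with the kernel and sum: 0·2 + 5.1·1 + 5.4·0.5 + 3·-0.5.

6.3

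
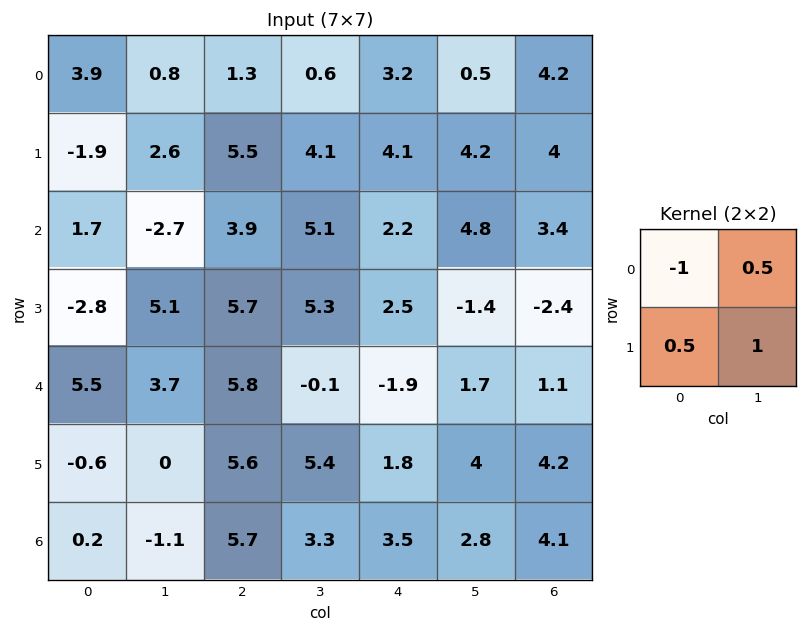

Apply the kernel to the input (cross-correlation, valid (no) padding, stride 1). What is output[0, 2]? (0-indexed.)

The receptive field on the input at this output position is [1.3 0.6 / 5.5 4.1]. Elementwise product with the kernel and sum: 1.3·-1 + 0.6·0.5 + 5.5·0.5 + 4.1·1.

5.85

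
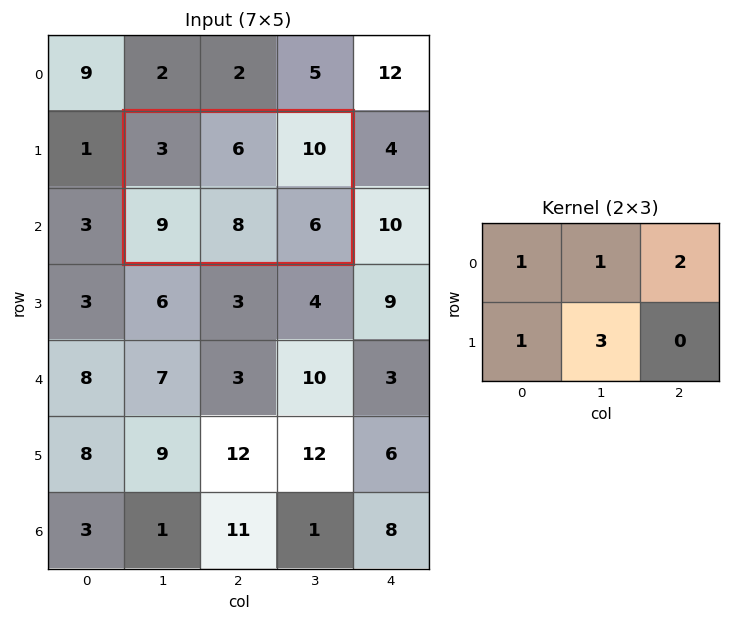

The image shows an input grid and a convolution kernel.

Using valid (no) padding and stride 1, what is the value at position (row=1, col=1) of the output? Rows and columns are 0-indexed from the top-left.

62

The receptive field on the input at this output position is [3 6 10 / 9 8 6]. Elementwise product with the kernel and sum: 3·1 + 6·1 + 10·2 + 9·1 + 8·3.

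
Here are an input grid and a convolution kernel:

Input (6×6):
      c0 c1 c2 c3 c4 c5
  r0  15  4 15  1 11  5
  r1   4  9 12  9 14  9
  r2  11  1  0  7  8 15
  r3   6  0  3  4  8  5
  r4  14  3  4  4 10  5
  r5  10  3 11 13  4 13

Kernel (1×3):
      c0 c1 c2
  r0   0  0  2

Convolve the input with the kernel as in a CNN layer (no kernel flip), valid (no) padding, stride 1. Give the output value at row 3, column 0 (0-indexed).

6

The receptive field on the input at this output position is [6 0 3]. Elementwise product with the kernel and sum: 3·2.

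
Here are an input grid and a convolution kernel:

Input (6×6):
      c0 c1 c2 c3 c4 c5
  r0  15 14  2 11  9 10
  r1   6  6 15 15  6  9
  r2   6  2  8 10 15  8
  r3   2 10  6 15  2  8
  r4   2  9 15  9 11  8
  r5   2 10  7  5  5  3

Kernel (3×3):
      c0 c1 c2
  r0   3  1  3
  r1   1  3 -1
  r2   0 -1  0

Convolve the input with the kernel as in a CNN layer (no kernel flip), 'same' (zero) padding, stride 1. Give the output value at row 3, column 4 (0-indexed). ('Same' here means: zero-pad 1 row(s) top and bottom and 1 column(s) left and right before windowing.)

71

The receptive field on the zero-padded input at this output position is [10 15 8 / 15 2 8 / 9 11 8]. Elementwise product with the kernel and sum: 10·3 + 15·1 + 8·3 + 15·1 + 2·3 + 8·-1 + 11·-1.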